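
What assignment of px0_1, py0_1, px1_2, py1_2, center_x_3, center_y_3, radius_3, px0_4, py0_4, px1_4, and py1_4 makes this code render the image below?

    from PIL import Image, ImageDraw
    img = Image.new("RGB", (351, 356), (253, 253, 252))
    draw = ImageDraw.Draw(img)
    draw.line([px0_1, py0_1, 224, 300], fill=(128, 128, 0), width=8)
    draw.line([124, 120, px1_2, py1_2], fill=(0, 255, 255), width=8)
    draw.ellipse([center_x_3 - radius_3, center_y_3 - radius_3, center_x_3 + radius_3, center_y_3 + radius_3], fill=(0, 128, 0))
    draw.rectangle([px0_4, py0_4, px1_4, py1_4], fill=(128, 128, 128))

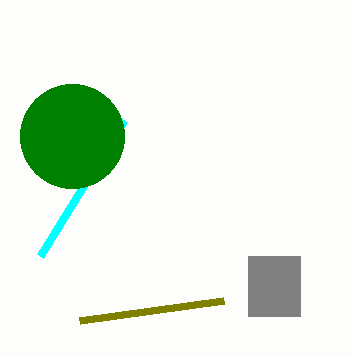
px0_1 = 80, py0_1 = 320, px1_2 = 40, py1_2 = 256, center_x_3 = 72, center_y_3 = 136, radius_3 = 52, px0_4 = 248, py0_4 = 256, px1_4 = 300, py1_4 = 316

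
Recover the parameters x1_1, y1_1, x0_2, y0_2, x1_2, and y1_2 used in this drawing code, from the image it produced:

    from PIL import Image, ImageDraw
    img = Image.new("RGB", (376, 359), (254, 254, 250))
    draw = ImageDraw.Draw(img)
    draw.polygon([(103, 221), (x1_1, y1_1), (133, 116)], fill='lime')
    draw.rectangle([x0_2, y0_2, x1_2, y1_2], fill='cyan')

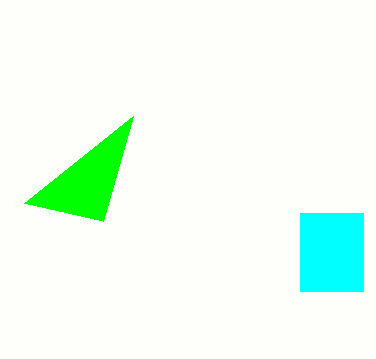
x1_1 = 24
y1_1 = 203
x0_2 = 300
y0_2 = 213
x1_2 = 363
y1_2 = 291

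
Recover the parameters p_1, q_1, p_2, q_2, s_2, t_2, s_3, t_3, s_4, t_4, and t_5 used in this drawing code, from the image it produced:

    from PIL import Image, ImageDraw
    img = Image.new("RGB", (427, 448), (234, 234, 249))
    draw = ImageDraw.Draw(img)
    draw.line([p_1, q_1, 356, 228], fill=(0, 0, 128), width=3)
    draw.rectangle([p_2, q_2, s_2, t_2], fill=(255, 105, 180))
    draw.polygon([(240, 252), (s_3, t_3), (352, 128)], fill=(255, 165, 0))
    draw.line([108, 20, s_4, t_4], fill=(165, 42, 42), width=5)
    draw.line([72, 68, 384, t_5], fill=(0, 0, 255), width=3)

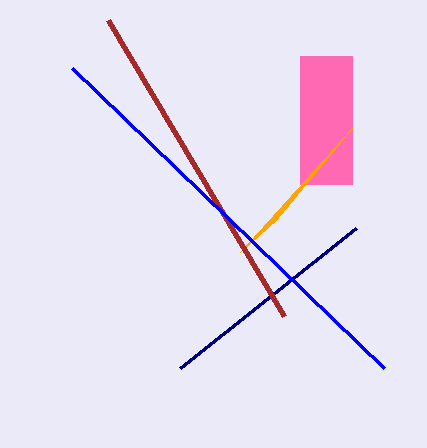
p_1 = 180; q_1 = 368; p_2 = 300; q_2 = 56; s_2 = 352; t_2 = 184; s_3 = 276; t_3 = 220; s_4 = 284; t_4 = 316; t_5 = 368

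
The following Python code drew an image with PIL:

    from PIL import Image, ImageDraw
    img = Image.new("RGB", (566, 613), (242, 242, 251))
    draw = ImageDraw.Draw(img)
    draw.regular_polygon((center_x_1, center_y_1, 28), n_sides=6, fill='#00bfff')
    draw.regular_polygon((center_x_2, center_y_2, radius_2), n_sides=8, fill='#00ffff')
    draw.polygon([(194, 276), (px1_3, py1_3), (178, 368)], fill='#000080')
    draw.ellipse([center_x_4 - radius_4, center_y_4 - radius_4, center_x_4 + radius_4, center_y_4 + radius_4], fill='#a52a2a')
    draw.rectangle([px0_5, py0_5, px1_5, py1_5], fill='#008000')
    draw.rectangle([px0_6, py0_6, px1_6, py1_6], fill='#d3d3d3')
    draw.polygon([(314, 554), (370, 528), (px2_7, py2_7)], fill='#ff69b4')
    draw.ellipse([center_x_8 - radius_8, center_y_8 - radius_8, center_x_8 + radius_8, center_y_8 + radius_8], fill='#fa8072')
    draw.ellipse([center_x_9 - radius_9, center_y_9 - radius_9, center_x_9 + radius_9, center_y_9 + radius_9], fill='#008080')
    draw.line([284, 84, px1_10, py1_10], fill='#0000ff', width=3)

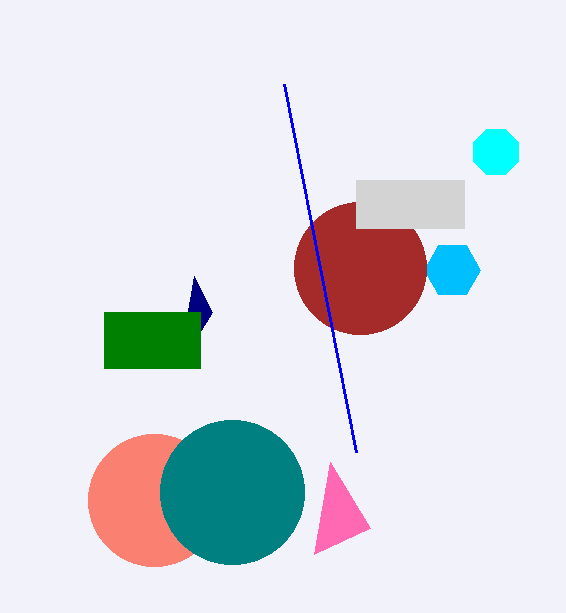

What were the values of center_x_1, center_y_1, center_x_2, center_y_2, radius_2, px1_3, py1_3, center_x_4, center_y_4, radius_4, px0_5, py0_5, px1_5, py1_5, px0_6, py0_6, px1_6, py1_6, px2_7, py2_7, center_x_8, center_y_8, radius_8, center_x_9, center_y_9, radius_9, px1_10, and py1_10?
center_x_1 = 452; center_y_1 = 270; center_x_2 = 496; center_y_2 = 152; radius_2 = 24; px1_3 = 212; py1_3 = 312; center_x_4 = 360; center_y_4 = 268; radius_4 = 66; px0_5 = 104; py0_5 = 312; px1_5 = 200; py1_5 = 368; px0_6 = 356; py0_6 = 180; px1_6 = 464; py1_6 = 228; px2_7 = 330; py2_7 = 462; center_x_8 = 154; center_y_8 = 500; radius_8 = 66; center_x_9 = 232; center_y_9 = 492; radius_9 = 72; px1_10 = 356; py1_10 = 452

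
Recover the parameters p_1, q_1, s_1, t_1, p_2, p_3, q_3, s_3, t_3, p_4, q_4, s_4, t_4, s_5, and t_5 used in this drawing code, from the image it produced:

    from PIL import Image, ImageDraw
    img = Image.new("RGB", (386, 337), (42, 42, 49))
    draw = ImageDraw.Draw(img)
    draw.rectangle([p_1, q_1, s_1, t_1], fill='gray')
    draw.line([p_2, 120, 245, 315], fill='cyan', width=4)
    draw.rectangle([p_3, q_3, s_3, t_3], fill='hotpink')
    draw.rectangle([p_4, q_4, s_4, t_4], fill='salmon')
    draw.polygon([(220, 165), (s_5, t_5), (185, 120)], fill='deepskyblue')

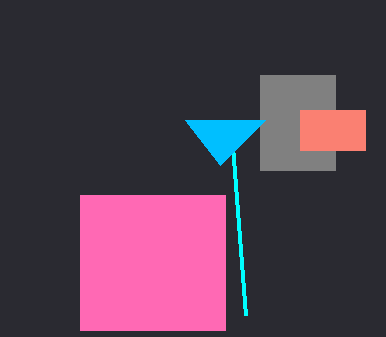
p_1 = 260, q_1 = 75, s_1 = 335, t_1 = 170, p_2 = 230, p_3 = 80, q_3 = 195, s_3 = 225, t_3 = 330, p_4 = 300, q_4 = 110, s_4 = 365, t_4 = 150, s_5 = 265, t_5 = 120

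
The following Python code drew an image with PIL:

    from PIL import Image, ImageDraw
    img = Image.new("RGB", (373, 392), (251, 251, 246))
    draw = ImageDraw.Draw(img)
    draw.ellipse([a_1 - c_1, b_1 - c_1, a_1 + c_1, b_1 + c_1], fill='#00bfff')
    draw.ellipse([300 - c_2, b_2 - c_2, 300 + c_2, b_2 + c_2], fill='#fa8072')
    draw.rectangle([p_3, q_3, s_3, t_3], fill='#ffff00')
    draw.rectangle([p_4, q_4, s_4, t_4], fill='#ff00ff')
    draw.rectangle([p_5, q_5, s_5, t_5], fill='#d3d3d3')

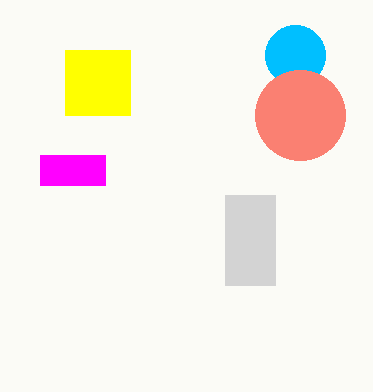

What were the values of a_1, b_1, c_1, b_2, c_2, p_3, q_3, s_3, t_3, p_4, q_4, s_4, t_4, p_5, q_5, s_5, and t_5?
a_1 = 295
b_1 = 55
c_1 = 30
b_2 = 115
c_2 = 45
p_3 = 65
q_3 = 50
s_3 = 130
t_3 = 115
p_4 = 40
q_4 = 155
s_4 = 105
t_4 = 185
p_5 = 225
q_5 = 195
s_5 = 275
t_5 = 285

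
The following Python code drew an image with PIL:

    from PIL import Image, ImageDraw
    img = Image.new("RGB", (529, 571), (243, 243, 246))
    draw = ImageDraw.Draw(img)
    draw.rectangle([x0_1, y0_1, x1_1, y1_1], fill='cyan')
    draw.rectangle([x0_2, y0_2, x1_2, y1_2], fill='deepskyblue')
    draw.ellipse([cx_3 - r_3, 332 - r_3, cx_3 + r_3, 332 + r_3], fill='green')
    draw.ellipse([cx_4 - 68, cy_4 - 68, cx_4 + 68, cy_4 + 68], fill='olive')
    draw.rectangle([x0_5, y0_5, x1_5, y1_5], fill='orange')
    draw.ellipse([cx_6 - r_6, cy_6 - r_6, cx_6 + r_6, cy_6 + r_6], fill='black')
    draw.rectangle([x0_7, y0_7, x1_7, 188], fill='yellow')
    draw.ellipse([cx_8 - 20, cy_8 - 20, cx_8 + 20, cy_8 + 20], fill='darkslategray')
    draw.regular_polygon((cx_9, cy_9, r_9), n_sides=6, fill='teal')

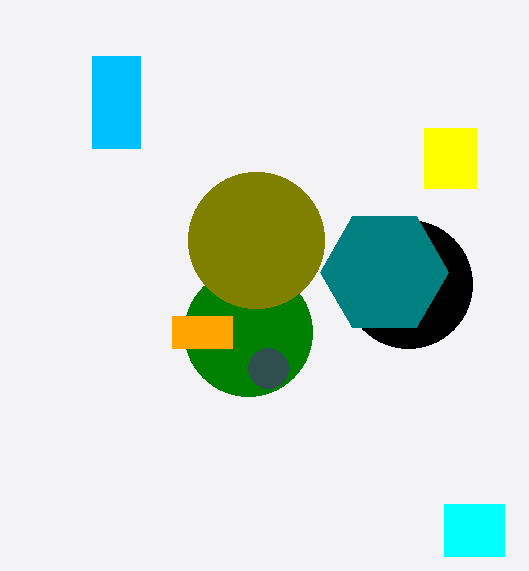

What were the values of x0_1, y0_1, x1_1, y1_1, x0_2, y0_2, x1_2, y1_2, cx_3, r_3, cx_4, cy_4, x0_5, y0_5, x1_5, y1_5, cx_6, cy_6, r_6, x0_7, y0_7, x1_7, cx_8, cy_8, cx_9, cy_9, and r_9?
x0_1 = 444, y0_1 = 504, x1_1 = 504, y1_1 = 556, x0_2 = 92, y0_2 = 56, x1_2 = 140, y1_2 = 148, cx_3 = 248, r_3 = 64, cx_4 = 256, cy_4 = 240, x0_5 = 172, y0_5 = 316, x1_5 = 232, y1_5 = 348, cx_6 = 408, cy_6 = 284, r_6 = 64, x0_7 = 424, y0_7 = 128, x1_7 = 476, cx_8 = 268, cy_8 = 368, cx_9 = 384, cy_9 = 272, r_9 = 64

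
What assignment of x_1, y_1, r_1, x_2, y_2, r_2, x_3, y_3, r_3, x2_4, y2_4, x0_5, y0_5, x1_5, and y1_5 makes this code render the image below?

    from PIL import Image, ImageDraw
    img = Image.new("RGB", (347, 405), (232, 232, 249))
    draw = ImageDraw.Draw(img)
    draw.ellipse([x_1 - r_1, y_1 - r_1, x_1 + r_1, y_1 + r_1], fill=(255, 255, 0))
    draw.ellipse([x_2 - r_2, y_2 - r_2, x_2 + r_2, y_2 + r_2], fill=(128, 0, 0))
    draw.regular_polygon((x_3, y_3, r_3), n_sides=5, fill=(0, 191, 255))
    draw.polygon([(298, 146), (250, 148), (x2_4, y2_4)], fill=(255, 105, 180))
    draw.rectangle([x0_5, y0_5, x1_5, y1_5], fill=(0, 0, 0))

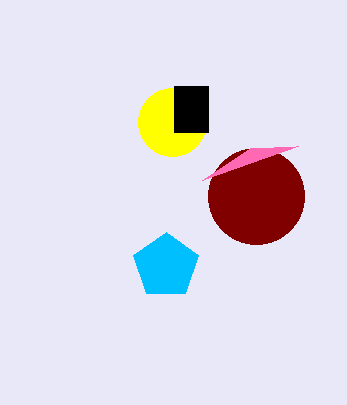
x_1 = 172, y_1 = 122, r_1 = 34, x_2 = 256, y_2 = 196, r_2 = 48, x_3 = 166, y_3 = 266, r_3 = 34, x2_4 = 202, y2_4 = 180, x0_5 = 174, y0_5 = 86, x1_5 = 208, y1_5 = 132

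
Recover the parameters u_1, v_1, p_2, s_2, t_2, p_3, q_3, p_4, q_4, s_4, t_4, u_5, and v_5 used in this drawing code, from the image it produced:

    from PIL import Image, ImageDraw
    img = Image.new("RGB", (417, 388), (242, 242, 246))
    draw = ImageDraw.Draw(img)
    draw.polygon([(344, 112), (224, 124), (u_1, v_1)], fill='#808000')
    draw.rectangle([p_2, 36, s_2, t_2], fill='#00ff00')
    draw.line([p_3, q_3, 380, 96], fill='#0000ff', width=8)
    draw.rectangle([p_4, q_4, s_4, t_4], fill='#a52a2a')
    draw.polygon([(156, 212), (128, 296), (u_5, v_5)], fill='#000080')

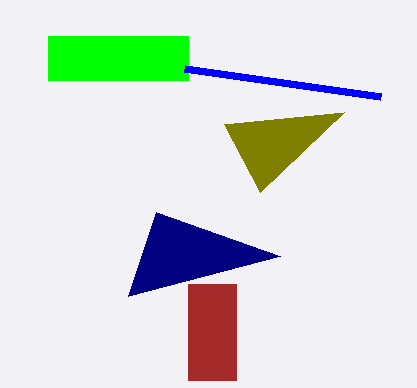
u_1 = 260, v_1 = 192, p_2 = 48, s_2 = 188, t_2 = 80, p_3 = 184, q_3 = 68, p_4 = 188, q_4 = 284, s_4 = 236, t_4 = 380, u_5 = 280, v_5 = 256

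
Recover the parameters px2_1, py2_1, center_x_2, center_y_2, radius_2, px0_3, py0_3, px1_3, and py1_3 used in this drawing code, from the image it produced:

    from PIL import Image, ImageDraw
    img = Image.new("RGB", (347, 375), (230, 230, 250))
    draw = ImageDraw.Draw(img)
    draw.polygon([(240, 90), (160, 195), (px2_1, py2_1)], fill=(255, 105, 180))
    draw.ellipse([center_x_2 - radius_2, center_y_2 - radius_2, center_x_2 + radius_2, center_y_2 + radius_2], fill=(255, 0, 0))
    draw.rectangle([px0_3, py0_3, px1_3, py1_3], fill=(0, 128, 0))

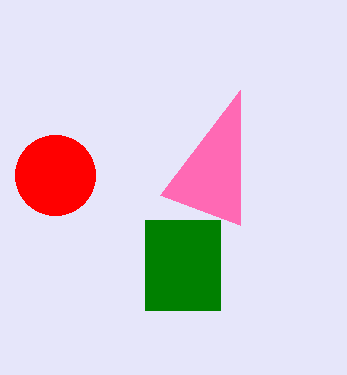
px2_1 = 240, py2_1 = 225, center_x_2 = 55, center_y_2 = 175, radius_2 = 40, px0_3 = 145, py0_3 = 220, px1_3 = 220, py1_3 = 310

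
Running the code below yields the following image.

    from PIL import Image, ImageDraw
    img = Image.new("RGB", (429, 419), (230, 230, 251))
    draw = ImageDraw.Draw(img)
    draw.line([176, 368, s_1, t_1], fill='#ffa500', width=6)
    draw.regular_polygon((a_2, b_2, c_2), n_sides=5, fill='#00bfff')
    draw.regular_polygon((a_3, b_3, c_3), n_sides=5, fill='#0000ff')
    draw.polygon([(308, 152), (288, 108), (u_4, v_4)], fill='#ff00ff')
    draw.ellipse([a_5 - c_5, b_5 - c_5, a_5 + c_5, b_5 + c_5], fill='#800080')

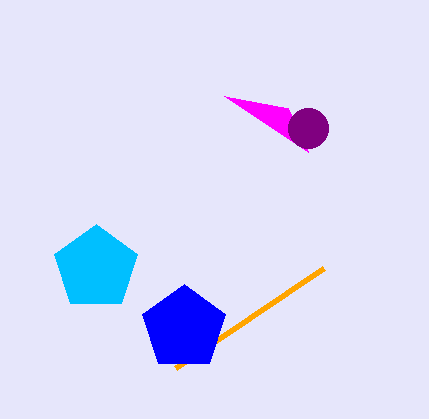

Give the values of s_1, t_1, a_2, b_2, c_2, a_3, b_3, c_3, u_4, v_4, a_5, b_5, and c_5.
s_1 = 324
t_1 = 268
a_2 = 96
b_2 = 268
c_2 = 44
a_3 = 184
b_3 = 328
c_3 = 44
u_4 = 224
v_4 = 96
a_5 = 308
b_5 = 128
c_5 = 20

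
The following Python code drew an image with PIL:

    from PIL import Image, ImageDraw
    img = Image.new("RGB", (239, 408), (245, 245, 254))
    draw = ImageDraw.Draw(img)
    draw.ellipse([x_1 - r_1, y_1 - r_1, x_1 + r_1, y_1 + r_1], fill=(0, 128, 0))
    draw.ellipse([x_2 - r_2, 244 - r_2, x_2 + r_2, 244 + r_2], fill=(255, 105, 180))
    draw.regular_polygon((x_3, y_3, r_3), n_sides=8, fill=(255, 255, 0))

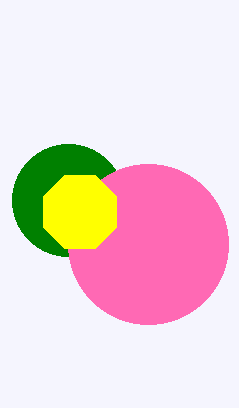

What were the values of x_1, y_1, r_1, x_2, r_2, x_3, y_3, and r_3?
x_1 = 68, y_1 = 200, r_1 = 56, x_2 = 148, r_2 = 80, x_3 = 80, y_3 = 212, r_3 = 40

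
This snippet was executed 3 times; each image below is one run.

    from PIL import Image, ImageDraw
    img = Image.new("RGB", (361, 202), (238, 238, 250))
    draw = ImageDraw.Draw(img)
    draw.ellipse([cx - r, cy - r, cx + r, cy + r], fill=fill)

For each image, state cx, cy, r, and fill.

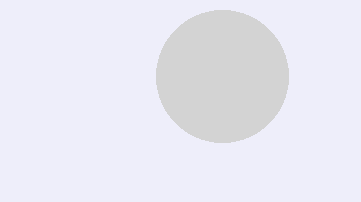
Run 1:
cx = 222, cy = 76, r = 66, fill = 'lightgray'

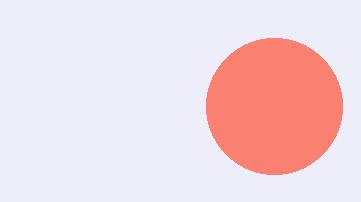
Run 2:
cx = 274; cy = 106; r = 68; fill = 'salmon'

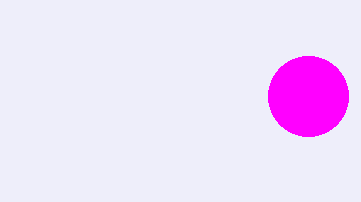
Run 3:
cx = 308, cy = 96, r = 40, fill = 'magenta'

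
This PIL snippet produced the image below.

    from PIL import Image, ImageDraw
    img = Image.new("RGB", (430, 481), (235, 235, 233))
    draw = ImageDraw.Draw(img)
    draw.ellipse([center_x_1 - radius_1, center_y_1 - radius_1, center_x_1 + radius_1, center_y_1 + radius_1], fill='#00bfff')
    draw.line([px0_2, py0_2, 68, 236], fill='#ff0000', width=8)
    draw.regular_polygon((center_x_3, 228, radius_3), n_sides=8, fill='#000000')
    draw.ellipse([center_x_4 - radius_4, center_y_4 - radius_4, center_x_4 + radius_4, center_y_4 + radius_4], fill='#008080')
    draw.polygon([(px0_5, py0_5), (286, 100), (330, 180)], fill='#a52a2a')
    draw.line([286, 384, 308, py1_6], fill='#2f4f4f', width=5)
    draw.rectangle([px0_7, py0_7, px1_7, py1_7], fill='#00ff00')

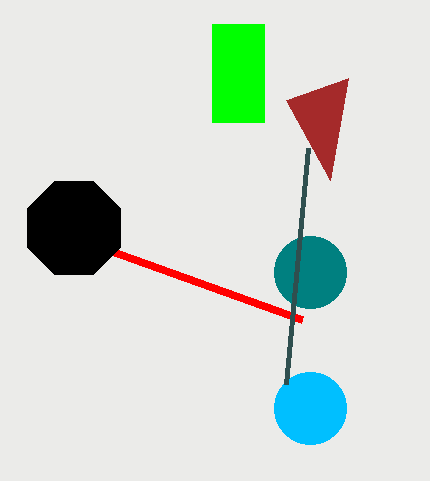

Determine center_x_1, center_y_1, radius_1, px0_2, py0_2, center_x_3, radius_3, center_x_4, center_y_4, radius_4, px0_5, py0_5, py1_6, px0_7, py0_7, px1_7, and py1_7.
center_x_1 = 310
center_y_1 = 408
radius_1 = 36
px0_2 = 302
py0_2 = 320
center_x_3 = 74
radius_3 = 50
center_x_4 = 310
center_y_4 = 272
radius_4 = 36
px0_5 = 348
py0_5 = 78
py1_6 = 148
px0_7 = 212
py0_7 = 24
px1_7 = 264
py1_7 = 122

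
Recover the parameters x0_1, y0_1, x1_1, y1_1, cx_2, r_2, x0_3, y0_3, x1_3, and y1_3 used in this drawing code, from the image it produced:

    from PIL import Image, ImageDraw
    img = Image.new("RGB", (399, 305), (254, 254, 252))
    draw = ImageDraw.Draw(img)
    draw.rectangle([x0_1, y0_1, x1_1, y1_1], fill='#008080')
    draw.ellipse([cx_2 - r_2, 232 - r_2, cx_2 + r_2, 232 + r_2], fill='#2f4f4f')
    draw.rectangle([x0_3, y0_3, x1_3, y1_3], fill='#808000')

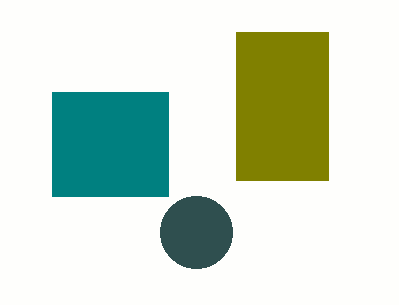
x0_1 = 52
y0_1 = 92
x1_1 = 168
y1_1 = 196
cx_2 = 196
r_2 = 36
x0_3 = 236
y0_3 = 32
x1_3 = 328
y1_3 = 180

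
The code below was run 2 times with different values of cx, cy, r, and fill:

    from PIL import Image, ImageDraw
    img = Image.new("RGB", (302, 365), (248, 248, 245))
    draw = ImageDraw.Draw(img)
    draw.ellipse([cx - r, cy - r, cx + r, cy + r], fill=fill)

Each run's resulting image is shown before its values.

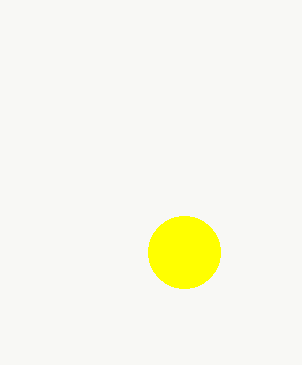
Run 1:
cx = 184
cy = 252
r = 36
fill = 'yellow'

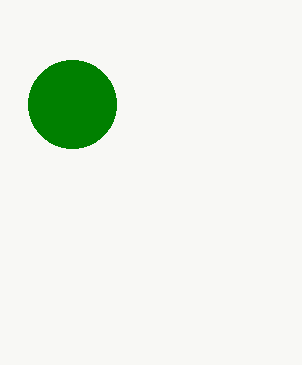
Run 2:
cx = 72
cy = 104
r = 44
fill = 'green'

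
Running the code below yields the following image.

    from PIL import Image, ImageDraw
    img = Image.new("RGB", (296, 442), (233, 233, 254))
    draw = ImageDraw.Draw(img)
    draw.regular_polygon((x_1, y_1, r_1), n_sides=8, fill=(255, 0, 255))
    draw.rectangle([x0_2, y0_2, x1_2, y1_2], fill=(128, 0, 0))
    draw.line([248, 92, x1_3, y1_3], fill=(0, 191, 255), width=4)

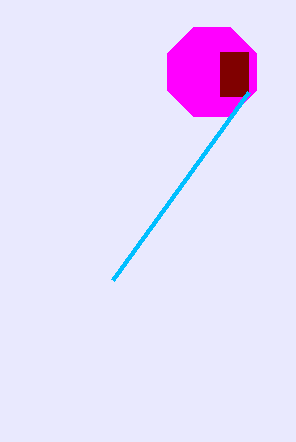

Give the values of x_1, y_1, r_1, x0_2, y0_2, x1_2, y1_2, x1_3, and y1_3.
x_1 = 212
y_1 = 72
r_1 = 48
x0_2 = 220
y0_2 = 52
x1_2 = 248
y1_2 = 96
x1_3 = 112
y1_3 = 280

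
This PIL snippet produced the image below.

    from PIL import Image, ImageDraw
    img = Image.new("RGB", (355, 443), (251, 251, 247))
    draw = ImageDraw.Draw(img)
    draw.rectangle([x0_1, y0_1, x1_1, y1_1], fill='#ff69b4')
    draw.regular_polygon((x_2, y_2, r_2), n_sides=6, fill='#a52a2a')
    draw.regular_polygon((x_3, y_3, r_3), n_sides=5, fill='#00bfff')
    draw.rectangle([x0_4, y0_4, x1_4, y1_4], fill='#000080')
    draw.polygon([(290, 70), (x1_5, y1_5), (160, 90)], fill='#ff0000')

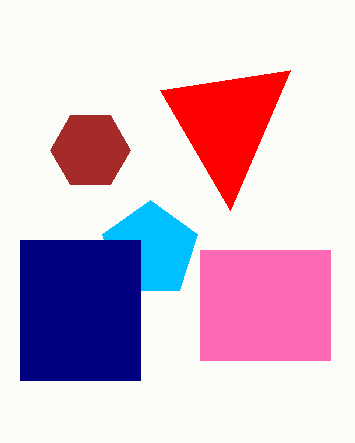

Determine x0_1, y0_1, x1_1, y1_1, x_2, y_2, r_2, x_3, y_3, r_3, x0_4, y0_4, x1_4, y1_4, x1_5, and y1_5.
x0_1 = 200
y0_1 = 250
x1_1 = 330
y1_1 = 360
x_2 = 90
y_2 = 150
r_2 = 40
x_3 = 150
y_3 = 250
r_3 = 50
x0_4 = 20
y0_4 = 240
x1_4 = 140
y1_4 = 380
x1_5 = 230
y1_5 = 210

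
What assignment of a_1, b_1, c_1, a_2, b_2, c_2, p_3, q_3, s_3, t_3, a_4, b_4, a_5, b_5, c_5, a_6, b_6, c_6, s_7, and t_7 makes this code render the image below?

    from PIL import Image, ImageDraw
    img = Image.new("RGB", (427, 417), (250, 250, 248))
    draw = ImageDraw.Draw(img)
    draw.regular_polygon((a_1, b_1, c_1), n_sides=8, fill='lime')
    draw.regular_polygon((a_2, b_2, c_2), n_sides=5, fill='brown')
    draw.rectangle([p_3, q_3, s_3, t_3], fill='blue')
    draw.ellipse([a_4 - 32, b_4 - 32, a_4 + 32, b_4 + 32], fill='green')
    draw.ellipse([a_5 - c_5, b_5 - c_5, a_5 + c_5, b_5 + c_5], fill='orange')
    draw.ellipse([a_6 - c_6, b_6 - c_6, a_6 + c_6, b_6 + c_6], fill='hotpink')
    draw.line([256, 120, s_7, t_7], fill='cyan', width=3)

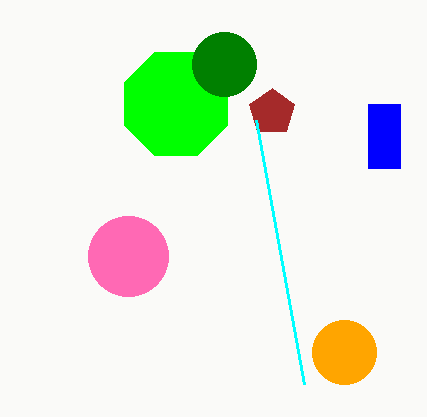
a_1 = 176, b_1 = 104, c_1 = 56, a_2 = 272, b_2 = 112, c_2 = 24, p_3 = 368, q_3 = 104, s_3 = 400, t_3 = 168, a_4 = 224, b_4 = 64, a_5 = 344, b_5 = 352, c_5 = 32, a_6 = 128, b_6 = 256, c_6 = 40, s_7 = 304, t_7 = 384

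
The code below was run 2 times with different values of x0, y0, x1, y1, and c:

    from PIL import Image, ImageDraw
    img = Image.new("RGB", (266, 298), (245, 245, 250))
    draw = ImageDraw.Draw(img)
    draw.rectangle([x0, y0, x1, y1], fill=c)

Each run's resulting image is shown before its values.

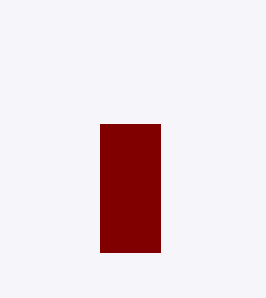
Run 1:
x0 = 100; y0 = 124; x1 = 160; y1 = 252; c = 'maroon'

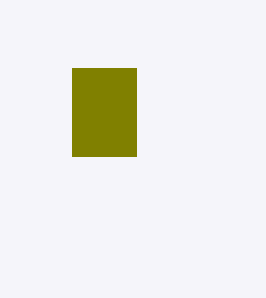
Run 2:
x0 = 72
y0 = 68
x1 = 136
y1 = 156
c = 'olive'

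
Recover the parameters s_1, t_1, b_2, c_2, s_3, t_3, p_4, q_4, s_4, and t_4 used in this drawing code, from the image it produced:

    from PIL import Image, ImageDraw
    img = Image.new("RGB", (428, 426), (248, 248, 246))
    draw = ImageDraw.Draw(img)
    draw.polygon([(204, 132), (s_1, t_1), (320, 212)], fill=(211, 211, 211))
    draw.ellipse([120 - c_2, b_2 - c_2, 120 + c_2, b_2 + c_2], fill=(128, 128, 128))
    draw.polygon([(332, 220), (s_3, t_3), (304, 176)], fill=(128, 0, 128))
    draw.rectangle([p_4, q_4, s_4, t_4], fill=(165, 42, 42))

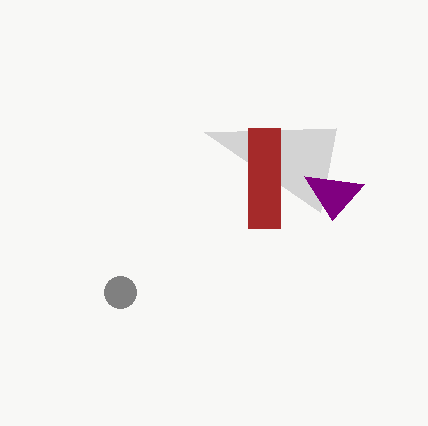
s_1 = 336, t_1 = 128, b_2 = 292, c_2 = 16, s_3 = 364, t_3 = 184, p_4 = 248, q_4 = 128, s_4 = 280, t_4 = 228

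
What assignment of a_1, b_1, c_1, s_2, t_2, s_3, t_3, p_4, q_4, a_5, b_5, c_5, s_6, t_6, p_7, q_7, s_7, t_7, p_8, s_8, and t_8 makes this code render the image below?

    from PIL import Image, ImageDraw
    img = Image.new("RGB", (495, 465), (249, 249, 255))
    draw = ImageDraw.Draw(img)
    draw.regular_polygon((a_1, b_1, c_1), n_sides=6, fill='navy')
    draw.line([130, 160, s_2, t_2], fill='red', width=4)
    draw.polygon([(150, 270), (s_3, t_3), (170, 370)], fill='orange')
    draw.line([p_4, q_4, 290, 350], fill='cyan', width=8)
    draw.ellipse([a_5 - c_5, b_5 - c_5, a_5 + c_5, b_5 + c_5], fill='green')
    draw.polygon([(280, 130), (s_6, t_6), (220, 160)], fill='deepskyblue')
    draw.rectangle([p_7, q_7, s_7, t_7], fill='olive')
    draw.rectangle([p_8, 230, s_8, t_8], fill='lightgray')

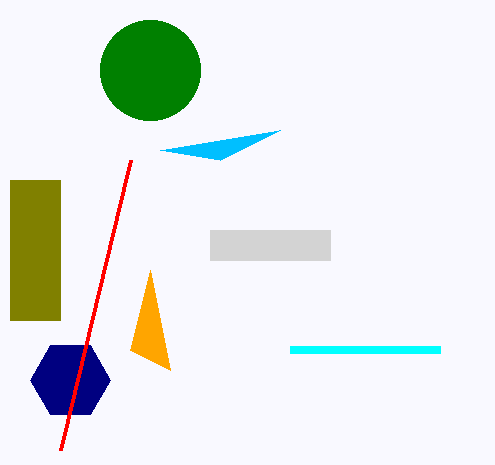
a_1 = 70
b_1 = 380
c_1 = 40
s_2 = 60
t_2 = 450
s_3 = 130
t_3 = 350
p_4 = 440
q_4 = 350
a_5 = 150
b_5 = 70
c_5 = 50
s_6 = 160
t_6 = 150
p_7 = 10
q_7 = 180
s_7 = 60
t_7 = 320
p_8 = 210
s_8 = 330
t_8 = 260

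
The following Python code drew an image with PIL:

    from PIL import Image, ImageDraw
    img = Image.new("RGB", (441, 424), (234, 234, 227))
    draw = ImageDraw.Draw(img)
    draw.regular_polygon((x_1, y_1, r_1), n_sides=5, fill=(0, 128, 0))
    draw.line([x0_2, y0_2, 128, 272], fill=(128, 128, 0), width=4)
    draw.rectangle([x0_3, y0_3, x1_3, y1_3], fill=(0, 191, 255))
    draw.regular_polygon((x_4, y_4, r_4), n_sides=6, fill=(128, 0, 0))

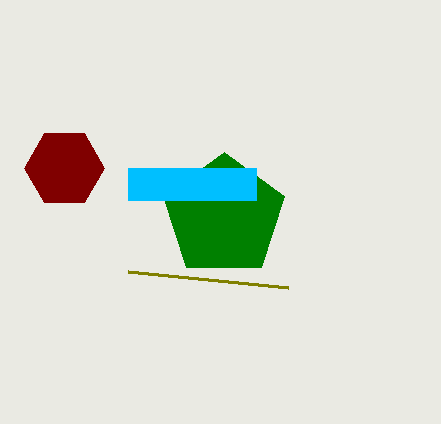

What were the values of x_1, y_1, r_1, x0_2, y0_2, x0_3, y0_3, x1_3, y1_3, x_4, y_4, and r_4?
x_1 = 224; y_1 = 216; r_1 = 64; x0_2 = 288; y0_2 = 288; x0_3 = 128; y0_3 = 168; x1_3 = 256; y1_3 = 200; x_4 = 64; y_4 = 168; r_4 = 40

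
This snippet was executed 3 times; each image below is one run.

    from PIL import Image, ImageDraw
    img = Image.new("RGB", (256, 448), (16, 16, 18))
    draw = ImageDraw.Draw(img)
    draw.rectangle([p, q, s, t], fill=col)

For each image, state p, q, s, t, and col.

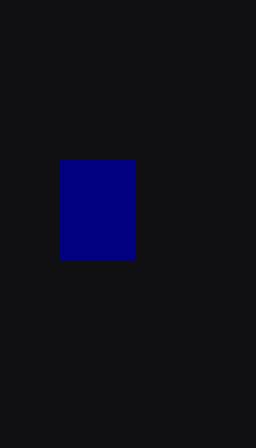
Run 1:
p = 60, q = 160, s = 135, t = 260, col = 'navy'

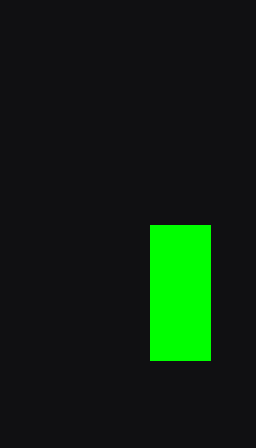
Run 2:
p = 150, q = 225, s = 210, t = 360, col = 'lime'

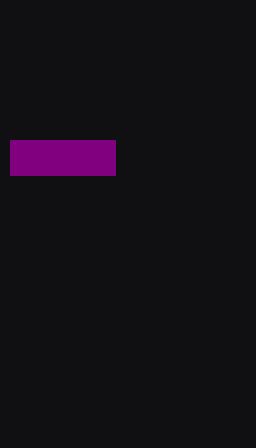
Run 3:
p = 10; q = 140; s = 115; t = 175; col = 'purple'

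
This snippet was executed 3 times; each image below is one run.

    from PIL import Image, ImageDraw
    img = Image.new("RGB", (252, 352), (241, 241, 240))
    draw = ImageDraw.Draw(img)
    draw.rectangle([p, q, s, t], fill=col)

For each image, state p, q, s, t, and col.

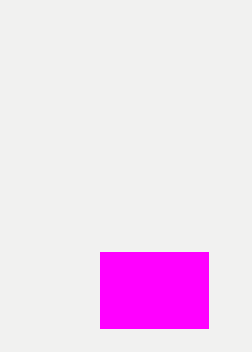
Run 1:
p = 100
q = 252
s = 208
t = 328
col = 'magenta'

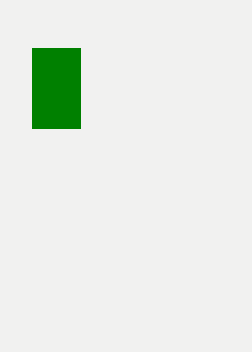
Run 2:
p = 32
q = 48
s = 80
t = 128
col = 'green'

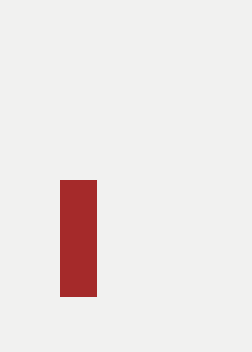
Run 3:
p = 60; q = 180; s = 96; t = 296; col = 'brown'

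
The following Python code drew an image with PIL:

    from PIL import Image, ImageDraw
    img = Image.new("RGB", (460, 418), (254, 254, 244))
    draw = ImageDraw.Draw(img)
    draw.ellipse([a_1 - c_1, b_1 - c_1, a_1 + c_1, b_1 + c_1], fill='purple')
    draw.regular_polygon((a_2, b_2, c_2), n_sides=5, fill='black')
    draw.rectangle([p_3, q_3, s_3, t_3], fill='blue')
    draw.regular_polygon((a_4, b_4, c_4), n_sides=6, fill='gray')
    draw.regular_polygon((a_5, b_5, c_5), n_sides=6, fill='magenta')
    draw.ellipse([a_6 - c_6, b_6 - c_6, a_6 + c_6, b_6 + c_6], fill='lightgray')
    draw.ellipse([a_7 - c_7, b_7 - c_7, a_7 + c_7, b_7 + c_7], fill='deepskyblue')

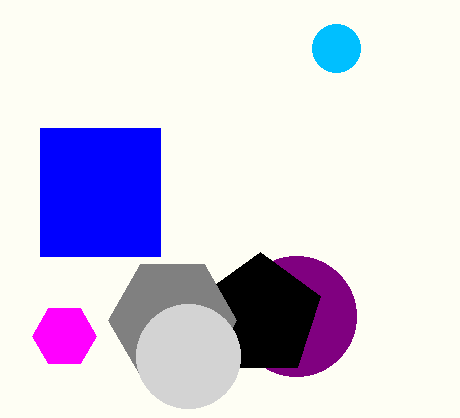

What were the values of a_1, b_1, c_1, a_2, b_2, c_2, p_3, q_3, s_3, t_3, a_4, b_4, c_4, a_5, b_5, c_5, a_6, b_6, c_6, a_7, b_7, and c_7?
a_1 = 296
b_1 = 316
c_1 = 60
a_2 = 260
b_2 = 316
c_2 = 64
p_3 = 40
q_3 = 128
s_3 = 160
t_3 = 256
a_4 = 172
b_4 = 320
c_4 = 64
a_5 = 64
b_5 = 336
c_5 = 32
a_6 = 188
b_6 = 356
c_6 = 52
a_7 = 336
b_7 = 48
c_7 = 24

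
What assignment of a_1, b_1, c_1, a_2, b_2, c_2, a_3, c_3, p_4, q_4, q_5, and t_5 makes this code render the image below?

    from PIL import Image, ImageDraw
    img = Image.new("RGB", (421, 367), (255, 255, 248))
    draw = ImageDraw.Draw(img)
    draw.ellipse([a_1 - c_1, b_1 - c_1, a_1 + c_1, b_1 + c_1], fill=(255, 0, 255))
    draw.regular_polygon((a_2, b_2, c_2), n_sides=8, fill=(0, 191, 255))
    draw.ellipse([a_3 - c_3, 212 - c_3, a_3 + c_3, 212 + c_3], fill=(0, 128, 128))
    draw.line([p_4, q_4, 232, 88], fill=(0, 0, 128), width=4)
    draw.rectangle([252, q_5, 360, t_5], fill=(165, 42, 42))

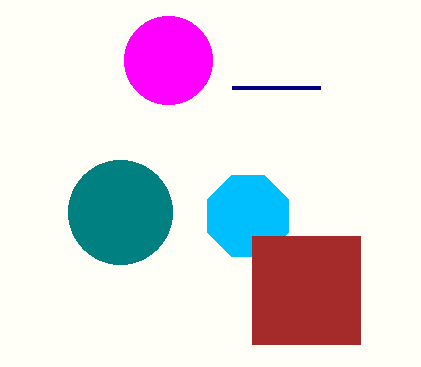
a_1 = 168; b_1 = 60; c_1 = 44; a_2 = 248; b_2 = 216; c_2 = 44; a_3 = 120; c_3 = 52; p_4 = 320; q_4 = 88; q_5 = 236; t_5 = 344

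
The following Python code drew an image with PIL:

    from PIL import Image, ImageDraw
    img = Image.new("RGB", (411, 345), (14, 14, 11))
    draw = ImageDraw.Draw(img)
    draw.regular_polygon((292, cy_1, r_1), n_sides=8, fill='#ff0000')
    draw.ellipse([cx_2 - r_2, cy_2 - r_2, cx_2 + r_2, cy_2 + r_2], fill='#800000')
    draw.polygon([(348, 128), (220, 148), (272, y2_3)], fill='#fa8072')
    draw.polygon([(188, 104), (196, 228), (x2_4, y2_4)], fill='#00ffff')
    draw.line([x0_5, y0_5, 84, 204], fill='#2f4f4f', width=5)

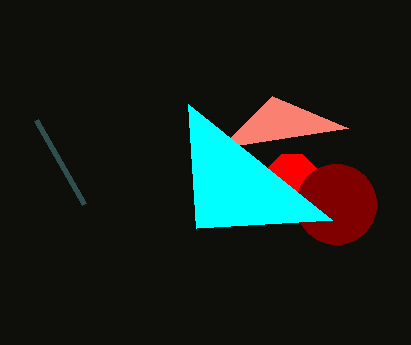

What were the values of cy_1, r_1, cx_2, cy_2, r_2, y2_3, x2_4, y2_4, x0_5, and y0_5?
cy_1 = 180, r_1 = 28, cx_2 = 336, cy_2 = 204, r_2 = 40, y2_3 = 96, x2_4 = 332, y2_4 = 220, x0_5 = 36, y0_5 = 120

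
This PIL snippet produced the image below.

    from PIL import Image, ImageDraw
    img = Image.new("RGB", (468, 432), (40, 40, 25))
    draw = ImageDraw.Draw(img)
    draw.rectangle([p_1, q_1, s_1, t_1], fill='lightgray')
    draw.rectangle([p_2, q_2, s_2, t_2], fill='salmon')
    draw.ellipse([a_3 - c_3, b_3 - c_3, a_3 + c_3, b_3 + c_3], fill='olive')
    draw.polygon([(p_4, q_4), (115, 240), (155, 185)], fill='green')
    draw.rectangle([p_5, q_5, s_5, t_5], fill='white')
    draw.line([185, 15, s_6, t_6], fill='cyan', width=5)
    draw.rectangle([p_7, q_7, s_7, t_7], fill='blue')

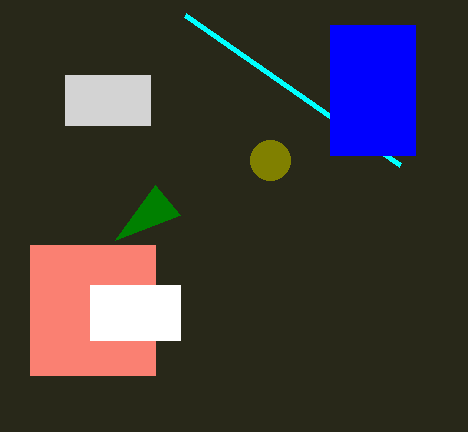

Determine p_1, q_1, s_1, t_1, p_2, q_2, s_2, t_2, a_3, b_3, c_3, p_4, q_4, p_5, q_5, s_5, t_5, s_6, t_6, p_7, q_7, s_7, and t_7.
p_1 = 65, q_1 = 75, s_1 = 150, t_1 = 125, p_2 = 30, q_2 = 245, s_2 = 155, t_2 = 375, a_3 = 270, b_3 = 160, c_3 = 20, p_4 = 180, q_4 = 215, p_5 = 90, q_5 = 285, s_5 = 180, t_5 = 340, s_6 = 400, t_6 = 165, p_7 = 330, q_7 = 25, s_7 = 415, t_7 = 155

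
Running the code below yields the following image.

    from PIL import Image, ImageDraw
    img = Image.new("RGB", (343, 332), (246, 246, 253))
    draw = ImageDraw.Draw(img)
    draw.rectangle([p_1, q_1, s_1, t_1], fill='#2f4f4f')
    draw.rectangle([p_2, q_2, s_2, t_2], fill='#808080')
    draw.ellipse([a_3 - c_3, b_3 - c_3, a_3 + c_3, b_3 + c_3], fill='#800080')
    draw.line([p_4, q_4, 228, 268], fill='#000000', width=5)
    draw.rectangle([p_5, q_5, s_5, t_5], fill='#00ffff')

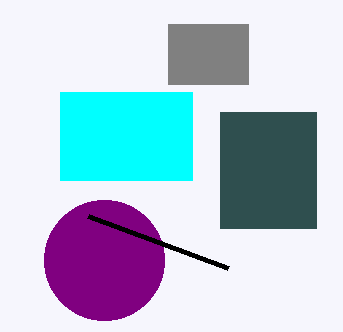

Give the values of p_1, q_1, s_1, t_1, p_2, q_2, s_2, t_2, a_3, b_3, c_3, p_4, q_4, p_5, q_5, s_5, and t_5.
p_1 = 220; q_1 = 112; s_1 = 316; t_1 = 228; p_2 = 168; q_2 = 24; s_2 = 248; t_2 = 84; a_3 = 104; b_3 = 260; c_3 = 60; p_4 = 88; q_4 = 216; p_5 = 60; q_5 = 92; s_5 = 192; t_5 = 180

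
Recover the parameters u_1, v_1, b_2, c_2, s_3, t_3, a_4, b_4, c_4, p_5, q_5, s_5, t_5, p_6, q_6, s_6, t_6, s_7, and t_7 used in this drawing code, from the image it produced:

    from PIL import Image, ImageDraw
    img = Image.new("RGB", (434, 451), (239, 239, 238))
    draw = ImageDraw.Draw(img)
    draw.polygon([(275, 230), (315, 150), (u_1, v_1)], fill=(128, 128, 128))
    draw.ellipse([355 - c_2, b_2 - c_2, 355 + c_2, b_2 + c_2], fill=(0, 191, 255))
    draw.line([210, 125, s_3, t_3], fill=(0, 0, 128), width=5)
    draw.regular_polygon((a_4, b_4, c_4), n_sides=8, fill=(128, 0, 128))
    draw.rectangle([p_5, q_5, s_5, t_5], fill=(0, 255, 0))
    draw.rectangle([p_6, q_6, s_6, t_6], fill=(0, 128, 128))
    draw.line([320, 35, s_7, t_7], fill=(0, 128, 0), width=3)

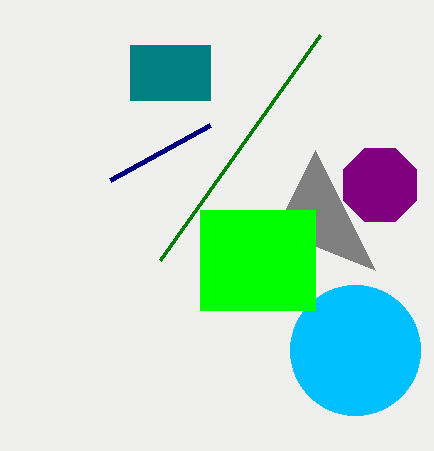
u_1 = 375, v_1 = 270, b_2 = 350, c_2 = 65, s_3 = 110, t_3 = 180, a_4 = 380, b_4 = 185, c_4 = 40, p_5 = 200, q_5 = 210, s_5 = 315, t_5 = 310, p_6 = 130, q_6 = 45, s_6 = 210, t_6 = 100, s_7 = 160, t_7 = 260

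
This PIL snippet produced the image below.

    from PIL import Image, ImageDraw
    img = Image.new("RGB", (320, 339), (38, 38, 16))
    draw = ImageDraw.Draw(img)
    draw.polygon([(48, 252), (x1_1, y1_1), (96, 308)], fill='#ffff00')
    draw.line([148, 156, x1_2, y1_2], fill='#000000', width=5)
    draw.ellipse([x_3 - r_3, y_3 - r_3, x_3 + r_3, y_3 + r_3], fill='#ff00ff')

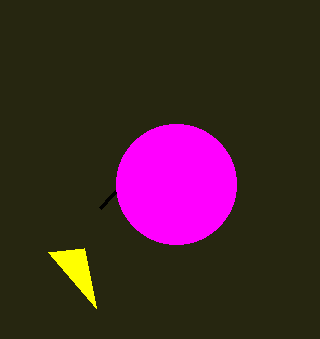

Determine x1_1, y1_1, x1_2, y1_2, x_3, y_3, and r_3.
x1_1 = 84, y1_1 = 248, x1_2 = 100, y1_2 = 208, x_3 = 176, y_3 = 184, r_3 = 60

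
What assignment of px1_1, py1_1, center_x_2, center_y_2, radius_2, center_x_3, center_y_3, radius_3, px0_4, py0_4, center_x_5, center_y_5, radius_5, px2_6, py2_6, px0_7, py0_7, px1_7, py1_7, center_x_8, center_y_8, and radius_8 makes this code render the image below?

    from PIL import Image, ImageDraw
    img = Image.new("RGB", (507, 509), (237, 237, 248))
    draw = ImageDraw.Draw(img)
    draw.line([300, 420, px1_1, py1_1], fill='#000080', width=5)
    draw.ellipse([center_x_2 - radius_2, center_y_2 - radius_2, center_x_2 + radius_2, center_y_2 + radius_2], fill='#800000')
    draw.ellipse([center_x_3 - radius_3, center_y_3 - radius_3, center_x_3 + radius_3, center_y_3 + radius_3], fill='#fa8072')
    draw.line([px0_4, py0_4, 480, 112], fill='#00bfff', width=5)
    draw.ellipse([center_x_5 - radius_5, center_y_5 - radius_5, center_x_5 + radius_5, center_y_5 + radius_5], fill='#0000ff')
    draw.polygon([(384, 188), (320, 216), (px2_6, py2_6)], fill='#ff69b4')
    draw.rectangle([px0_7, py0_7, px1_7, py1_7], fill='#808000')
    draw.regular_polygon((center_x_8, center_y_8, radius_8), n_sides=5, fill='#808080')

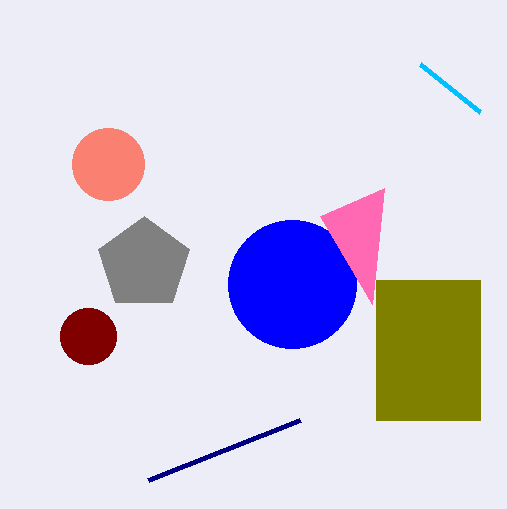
px1_1 = 148
py1_1 = 480
center_x_2 = 88
center_y_2 = 336
radius_2 = 28
center_x_3 = 108
center_y_3 = 164
radius_3 = 36
px0_4 = 420
py0_4 = 64
center_x_5 = 292
center_y_5 = 284
radius_5 = 64
px2_6 = 372
py2_6 = 304
px0_7 = 376
py0_7 = 280
px1_7 = 480
py1_7 = 420
center_x_8 = 144
center_y_8 = 264
radius_8 = 48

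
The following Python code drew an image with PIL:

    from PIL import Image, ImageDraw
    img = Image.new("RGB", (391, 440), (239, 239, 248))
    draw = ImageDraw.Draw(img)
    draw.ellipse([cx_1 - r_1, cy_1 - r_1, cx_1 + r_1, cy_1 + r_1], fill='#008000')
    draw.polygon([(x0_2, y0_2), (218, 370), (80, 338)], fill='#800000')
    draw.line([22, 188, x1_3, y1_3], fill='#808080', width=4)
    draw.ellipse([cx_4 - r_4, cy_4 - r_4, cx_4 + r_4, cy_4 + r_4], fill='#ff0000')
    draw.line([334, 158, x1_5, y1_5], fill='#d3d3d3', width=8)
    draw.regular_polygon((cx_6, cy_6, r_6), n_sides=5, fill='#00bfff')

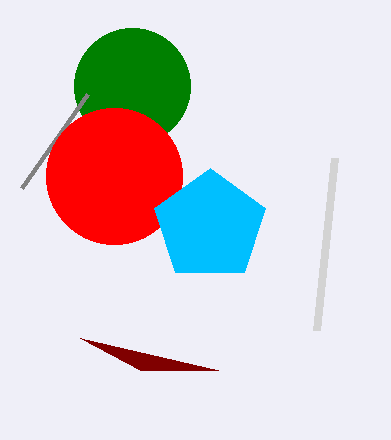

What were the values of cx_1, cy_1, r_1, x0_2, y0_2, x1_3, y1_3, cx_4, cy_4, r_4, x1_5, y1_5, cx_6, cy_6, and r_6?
cx_1 = 132, cy_1 = 86, r_1 = 58, x0_2 = 140, y0_2 = 370, x1_3 = 88, y1_3 = 94, cx_4 = 114, cy_4 = 176, r_4 = 68, x1_5 = 316, y1_5 = 330, cx_6 = 210, cy_6 = 226, r_6 = 58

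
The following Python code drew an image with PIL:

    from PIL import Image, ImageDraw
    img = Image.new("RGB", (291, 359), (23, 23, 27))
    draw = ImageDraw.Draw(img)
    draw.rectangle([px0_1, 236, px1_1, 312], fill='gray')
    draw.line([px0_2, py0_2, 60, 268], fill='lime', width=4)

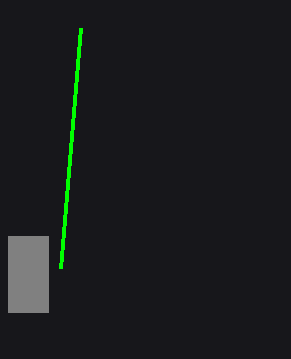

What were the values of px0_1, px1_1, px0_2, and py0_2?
px0_1 = 8; px1_1 = 48; px0_2 = 80; py0_2 = 28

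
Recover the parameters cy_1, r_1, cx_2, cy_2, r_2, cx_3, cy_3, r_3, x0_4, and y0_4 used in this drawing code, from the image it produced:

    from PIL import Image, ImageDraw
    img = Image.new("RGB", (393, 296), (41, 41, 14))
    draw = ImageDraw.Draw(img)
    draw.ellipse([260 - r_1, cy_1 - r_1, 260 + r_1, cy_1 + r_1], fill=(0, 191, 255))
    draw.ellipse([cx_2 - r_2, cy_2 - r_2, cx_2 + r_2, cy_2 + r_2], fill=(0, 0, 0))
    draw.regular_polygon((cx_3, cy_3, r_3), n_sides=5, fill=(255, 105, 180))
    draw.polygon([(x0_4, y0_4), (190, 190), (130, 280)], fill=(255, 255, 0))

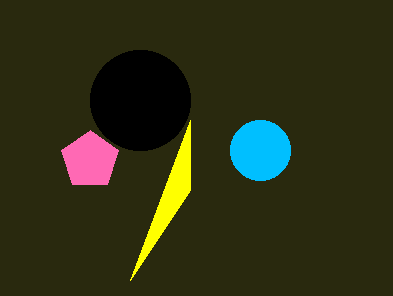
cy_1 = 150
r_1 = 30
cx_2 = 140
cy_2 = 100
r_2 = 50
cx_3 = 90
cy_3 = 160
r_3 = 30
x0_4 = 190
y0_4 = 120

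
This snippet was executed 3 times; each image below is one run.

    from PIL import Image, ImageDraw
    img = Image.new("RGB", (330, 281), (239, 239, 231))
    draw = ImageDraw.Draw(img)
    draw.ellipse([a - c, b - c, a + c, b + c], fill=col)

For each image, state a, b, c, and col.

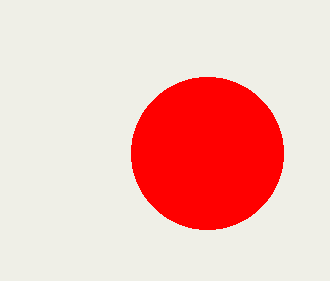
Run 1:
a = 207, b = 153, c = 76, col = 'red'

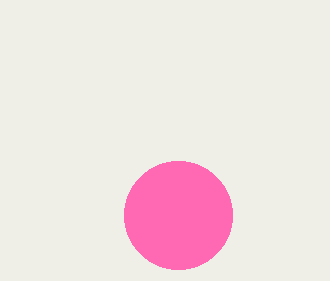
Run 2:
a = 178
b = 215
c = 54
col = 'hotpink'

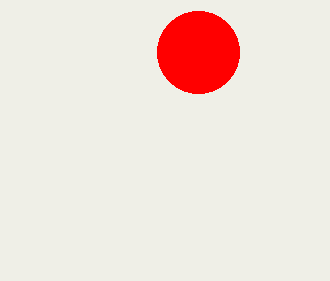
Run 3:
a = 198; b = 52; c = 41; col = 'red'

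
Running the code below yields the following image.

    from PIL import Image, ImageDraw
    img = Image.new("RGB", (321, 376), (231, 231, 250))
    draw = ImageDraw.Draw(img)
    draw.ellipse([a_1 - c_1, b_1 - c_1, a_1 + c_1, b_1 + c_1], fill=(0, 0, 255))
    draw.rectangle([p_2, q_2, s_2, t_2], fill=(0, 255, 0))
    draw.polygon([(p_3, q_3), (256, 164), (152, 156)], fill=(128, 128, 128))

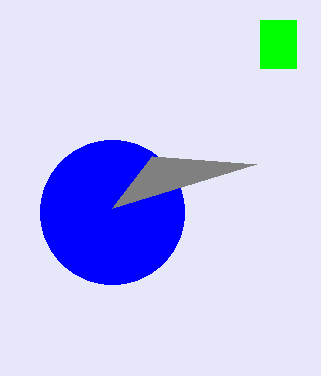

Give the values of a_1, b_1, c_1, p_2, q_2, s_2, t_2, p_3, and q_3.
a_1 = 112; b_1 = 212; c_1 = 72; p_2 = 260; q_2 = 20; s_2 = 296; t_2 = 68; p_3 = 112; q_3 = 208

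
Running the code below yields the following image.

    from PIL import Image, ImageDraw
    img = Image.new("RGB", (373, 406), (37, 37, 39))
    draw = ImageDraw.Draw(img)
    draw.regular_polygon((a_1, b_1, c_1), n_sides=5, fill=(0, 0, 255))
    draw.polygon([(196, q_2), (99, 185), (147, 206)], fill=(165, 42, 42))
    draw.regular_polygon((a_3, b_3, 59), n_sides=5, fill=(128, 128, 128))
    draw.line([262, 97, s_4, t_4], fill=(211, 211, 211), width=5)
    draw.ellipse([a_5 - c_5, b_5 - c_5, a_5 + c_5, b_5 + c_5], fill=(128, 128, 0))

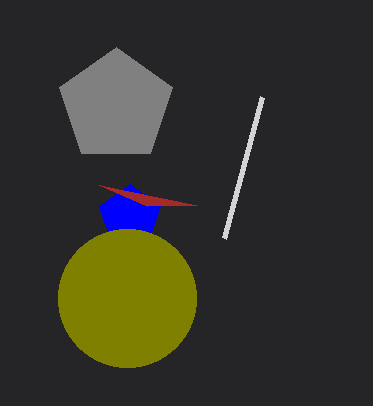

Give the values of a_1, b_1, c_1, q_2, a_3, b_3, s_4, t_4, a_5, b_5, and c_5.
a_1 = 130; b_1 = 216; c_1 = 32; q_2 = 205; a_3 = 116; b_3 = 106; s_4 = 224; t_4 = 238; a_5 = 127; b_5 = 298; c_5 = 69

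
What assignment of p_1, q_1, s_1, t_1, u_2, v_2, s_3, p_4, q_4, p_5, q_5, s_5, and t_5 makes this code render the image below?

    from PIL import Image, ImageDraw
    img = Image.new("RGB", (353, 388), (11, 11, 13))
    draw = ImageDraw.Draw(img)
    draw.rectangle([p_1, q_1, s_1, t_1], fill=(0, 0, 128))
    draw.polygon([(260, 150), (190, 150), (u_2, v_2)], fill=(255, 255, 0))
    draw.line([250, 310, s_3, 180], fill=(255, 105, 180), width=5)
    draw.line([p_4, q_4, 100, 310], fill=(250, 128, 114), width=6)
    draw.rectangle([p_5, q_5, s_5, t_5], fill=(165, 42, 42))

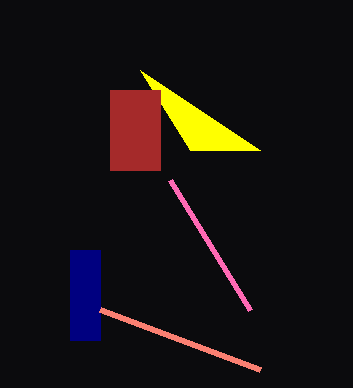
p_1 = 70, q_1 = 250, s_1 = 100, t_1 = 340, u_2 = 140, v_2 = 70, s_3 = 170, p_4 = 260, q_4 = 370, p_5 = 110, q_5 = 90, s_5 = 160, t_5 = 170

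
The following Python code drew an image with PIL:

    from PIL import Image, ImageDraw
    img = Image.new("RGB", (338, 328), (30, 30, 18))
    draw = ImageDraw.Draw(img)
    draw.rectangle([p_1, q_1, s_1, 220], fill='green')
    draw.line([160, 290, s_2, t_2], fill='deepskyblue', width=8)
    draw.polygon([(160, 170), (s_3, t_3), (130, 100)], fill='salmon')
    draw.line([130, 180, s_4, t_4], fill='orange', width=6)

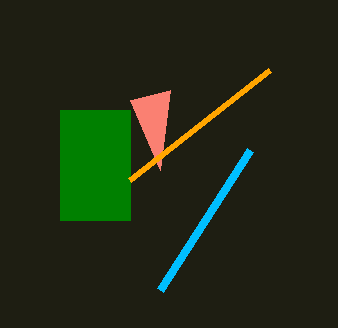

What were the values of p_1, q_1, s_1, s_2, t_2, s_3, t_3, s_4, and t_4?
p_1 = 60, q_1 = 110, s_1 = 130, s_2 = 250, t_2 = 150, s_3 = 170, t_3 = 90, s_4 = 270, t_4 = 70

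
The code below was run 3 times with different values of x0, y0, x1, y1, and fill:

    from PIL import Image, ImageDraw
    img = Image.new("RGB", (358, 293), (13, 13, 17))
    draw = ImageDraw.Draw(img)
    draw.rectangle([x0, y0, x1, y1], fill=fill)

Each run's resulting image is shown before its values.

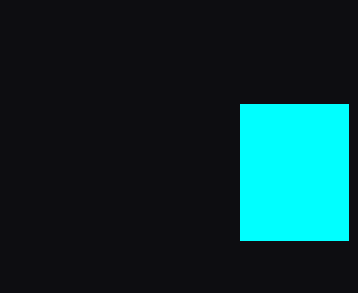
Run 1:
x0 = 240; y0 = 104; x1 = 348; y1 = 240; fill = 'cyan'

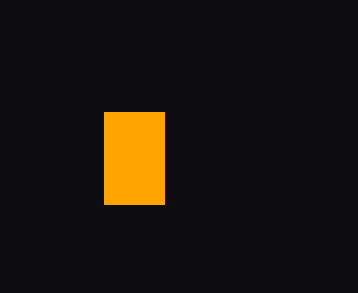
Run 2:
x0 = 104, y0 = 112, x1 = 164, y1 = 204, fill = 'orange'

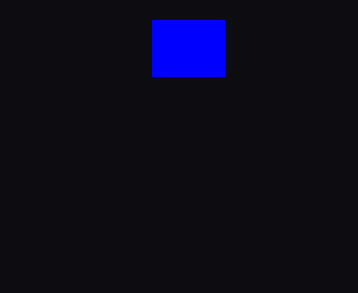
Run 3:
x0 = 152, y0 = 20, x1 = 224, y1 = 76, fill = 'blue'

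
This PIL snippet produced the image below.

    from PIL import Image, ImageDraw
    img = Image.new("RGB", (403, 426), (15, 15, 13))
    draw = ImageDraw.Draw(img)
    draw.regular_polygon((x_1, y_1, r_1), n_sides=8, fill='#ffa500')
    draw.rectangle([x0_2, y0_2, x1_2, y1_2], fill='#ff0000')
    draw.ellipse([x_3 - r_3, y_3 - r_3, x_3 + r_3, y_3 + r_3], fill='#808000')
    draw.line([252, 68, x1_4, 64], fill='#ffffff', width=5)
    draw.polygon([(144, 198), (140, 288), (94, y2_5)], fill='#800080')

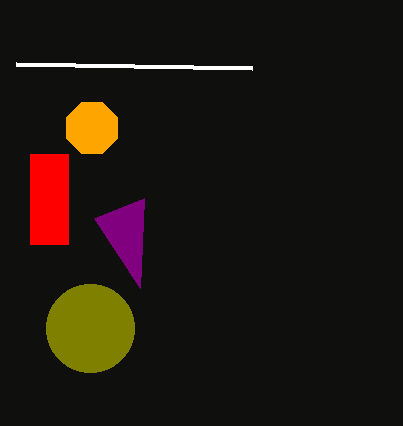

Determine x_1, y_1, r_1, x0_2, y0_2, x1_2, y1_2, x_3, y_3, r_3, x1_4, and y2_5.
x_1 = 92; y_1 = 128; r_1 = 28; x0_2 = 30; y0_2 = 154; x1_2 = 68; y1_2 = 244; x_3 = 90; y_3 = 328; r_3 = 44; x1_4 = 16; y2_5 = 218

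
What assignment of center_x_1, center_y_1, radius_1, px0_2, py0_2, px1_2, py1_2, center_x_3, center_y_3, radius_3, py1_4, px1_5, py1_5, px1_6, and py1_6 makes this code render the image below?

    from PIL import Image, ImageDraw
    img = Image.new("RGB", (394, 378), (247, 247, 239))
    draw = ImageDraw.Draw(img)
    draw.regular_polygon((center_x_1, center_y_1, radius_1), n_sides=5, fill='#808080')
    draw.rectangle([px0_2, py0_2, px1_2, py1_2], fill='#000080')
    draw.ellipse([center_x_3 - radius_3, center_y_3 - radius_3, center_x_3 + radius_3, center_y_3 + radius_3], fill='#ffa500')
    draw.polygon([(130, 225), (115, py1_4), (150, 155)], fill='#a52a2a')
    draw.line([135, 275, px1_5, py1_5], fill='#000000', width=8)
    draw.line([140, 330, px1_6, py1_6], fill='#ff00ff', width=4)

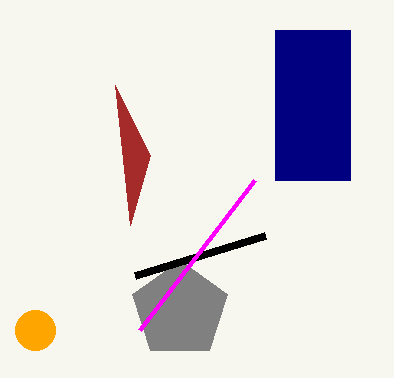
center_x_1 = 180, center_y_1 = 310, radius_1 = 50, px0_2 = 275, py0_2 = 30, px1_2 = 350, py1_2 = 180, center_x_3 = 35, center_y_3 = 330, radius_3 = 20, py1_4 = 85, px1_5 = 265, py1_5 = 235, px1_6 = 255, py1_6 = 180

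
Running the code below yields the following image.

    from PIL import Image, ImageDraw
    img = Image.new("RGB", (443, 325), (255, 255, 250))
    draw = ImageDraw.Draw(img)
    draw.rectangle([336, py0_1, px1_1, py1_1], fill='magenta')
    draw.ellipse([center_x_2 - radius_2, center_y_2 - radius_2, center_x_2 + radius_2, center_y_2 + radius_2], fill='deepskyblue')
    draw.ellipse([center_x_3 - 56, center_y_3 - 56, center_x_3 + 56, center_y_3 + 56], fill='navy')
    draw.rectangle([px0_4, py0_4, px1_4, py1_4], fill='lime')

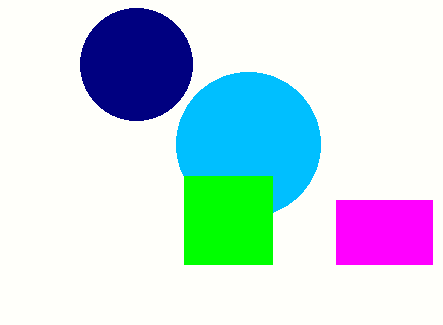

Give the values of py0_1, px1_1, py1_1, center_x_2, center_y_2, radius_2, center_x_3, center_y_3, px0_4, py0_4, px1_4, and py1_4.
py0_1 = 200; px1_1 = 432; py1_1 = 264; center_x_2 = 248; center_y_2 = 144; radius_2 = 72; center_x_3 = 136; center_y_3 = 64; px0_4 = 184; py0_4 = 176; px1_4 = 272; py1_4 = 264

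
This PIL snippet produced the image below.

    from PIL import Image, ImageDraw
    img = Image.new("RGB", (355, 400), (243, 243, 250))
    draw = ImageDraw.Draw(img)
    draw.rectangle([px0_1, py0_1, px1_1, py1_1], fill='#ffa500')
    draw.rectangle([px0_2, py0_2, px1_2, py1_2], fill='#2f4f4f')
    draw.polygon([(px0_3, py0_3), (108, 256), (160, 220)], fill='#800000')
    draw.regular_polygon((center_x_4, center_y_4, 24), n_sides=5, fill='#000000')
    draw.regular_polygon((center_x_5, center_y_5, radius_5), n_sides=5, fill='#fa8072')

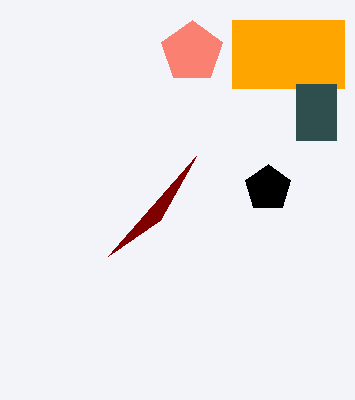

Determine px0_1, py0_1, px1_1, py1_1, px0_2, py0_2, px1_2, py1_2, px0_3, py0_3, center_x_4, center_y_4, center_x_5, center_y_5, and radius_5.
px0_1 = 232, py0_1 = 20, px1_1 = 344, py1_1 = 88, px0_2 = 296, py0_2 = 84, px1_2 = 336, py1_2 = 140, px0_3 = 196, py0_3 = 156, center_x_4 = 268, center_y_4 = 188, center_x_5 = 192, center_y_5 = 52, radius_5 = 32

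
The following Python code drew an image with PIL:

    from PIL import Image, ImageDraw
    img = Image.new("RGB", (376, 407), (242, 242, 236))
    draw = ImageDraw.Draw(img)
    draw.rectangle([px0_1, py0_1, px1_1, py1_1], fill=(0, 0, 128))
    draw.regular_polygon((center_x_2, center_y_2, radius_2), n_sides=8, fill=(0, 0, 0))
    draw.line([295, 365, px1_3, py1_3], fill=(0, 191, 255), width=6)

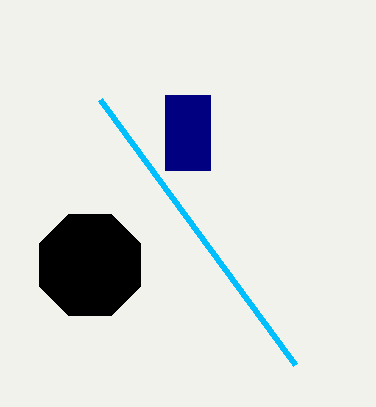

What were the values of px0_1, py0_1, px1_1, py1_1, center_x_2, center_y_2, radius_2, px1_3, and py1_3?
px0_1 = 165, py0_1 = 95, px1_1 = 210, py1_1 = 170, center_x_2 = 90, center_y_2 = 265, radius_2 = 55, px1_3 = 100, py1_3 = 100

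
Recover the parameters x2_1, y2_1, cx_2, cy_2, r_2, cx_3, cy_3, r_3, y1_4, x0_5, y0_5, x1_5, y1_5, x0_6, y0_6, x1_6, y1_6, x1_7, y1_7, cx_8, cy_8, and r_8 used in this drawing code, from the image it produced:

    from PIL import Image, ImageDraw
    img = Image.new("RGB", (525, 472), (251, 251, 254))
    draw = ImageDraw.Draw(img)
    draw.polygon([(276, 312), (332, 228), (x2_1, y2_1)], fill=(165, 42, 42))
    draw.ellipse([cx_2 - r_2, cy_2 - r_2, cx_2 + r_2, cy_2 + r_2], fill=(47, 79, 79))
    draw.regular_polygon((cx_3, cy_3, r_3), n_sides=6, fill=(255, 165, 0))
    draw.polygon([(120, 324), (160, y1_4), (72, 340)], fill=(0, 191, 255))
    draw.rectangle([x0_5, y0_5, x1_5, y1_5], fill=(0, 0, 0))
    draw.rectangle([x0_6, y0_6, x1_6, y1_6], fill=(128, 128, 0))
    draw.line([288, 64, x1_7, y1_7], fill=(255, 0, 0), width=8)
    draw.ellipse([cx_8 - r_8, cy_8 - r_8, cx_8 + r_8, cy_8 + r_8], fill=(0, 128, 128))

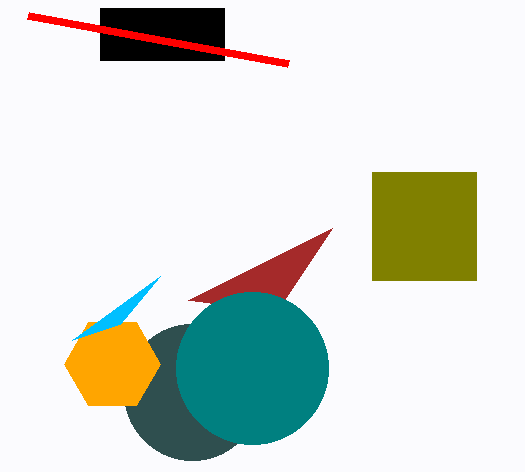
x2_1 = 188; y2_1 = 300; cx_2 = 192; cy_2 = 392; r_2 = 68; cx_3 = 112; cy_3 = 364; r_3 = 48; y1_4 = 276; x0_5 = 100; y0_5 = 8; x1_5 = 224; y1_5 = 60; x0_6 = 372; y0_6 = 172; x1_6 = 476; y1_6 = 280; x1_7 = 28; y1_7 = 16; cx_8 = 252; cy_8 = 368; r_8 = 76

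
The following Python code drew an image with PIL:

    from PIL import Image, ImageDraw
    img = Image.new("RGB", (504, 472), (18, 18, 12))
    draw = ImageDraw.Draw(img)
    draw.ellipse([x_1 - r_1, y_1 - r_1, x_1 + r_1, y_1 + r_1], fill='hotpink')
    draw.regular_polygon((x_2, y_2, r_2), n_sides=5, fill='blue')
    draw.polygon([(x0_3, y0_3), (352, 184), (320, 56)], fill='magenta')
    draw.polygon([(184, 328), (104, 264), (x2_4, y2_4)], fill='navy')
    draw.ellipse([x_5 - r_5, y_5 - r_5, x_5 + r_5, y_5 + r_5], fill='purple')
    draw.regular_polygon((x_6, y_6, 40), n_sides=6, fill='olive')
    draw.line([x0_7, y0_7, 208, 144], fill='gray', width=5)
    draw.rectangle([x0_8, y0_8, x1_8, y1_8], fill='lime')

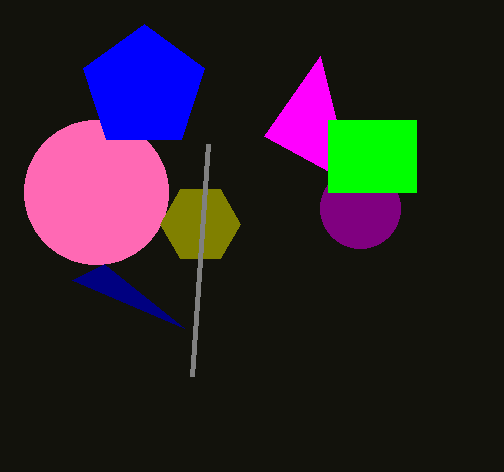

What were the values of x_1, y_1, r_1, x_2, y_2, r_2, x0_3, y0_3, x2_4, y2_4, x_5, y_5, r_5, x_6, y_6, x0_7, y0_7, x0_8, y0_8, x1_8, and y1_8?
x_1 = 96; y_1 = 192; r_1 = 72; x_2 = 144; y_2 = 88; r_2 = 64; x0_3 = 264; y0_3 = 136; x2_4 = 72; y2_4 = 280; x_5 = 360; y_5 = 208; r_5 = 40; x_6 = 200; y_6 = 224; x0_7 = 192; y0_7 = 376; x0_8 = 328; y0_8 = 120; x1_8 = 416; y1_8 = 192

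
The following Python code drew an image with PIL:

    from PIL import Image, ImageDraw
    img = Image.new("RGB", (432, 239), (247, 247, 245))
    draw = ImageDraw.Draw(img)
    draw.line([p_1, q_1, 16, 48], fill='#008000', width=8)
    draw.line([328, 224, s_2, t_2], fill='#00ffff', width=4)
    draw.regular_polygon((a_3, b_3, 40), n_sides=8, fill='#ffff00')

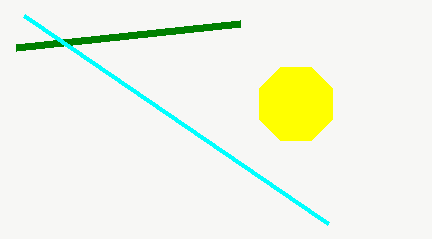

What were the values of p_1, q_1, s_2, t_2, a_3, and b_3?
p_1 = 240
q_1 = 24
s_2 = 24
t_2 = 16
a_3 = 296
b_3 = 104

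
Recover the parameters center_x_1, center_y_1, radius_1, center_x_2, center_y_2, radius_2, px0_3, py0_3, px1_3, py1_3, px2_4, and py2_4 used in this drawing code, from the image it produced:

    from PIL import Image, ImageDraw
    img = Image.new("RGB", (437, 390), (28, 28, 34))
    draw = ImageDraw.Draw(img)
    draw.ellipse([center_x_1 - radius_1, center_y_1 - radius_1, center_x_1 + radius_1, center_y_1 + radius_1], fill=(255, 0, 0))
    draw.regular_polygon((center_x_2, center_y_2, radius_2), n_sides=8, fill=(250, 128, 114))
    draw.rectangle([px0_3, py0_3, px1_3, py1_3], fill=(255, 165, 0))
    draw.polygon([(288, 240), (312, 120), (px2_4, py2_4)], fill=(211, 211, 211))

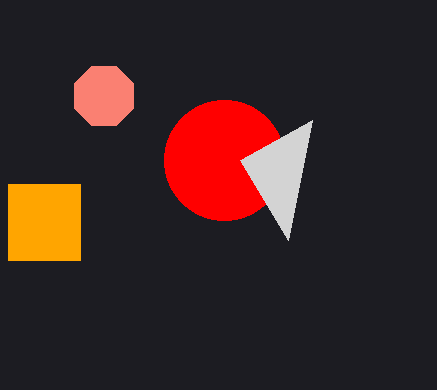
center_x_1 = 224
center_y_1 = 160
radius_1 = 60
center_x_2 = 104
center_y_2 = 96
radius_2 = 32
px0_3 = 8
py0_3 = 184
px1_3 = 80
py1_3 = 260
px2_4 = 240
py2_4 = 160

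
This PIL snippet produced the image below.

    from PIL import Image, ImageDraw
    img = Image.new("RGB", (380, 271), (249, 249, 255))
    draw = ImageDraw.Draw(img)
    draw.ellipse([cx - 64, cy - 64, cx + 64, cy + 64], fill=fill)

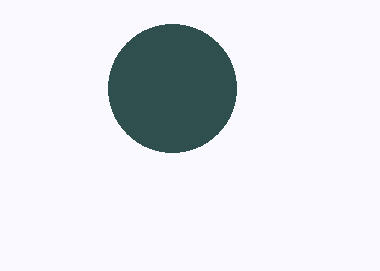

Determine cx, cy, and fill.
cx = 172; cy = 88; fill = 'darkslategray'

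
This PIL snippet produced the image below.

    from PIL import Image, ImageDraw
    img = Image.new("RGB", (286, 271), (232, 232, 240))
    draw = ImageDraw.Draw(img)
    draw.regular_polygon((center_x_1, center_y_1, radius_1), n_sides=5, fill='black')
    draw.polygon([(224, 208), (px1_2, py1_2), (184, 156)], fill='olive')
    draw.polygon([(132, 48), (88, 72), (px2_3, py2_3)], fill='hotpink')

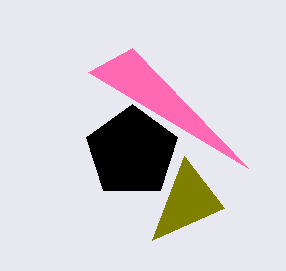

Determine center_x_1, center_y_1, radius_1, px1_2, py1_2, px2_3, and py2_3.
center_x_1 = 132
center_y_1 = 152
radius_1 = 48
px1_2 = 152
py1_2 = 240
px2_3 = 248
py2_3 = 168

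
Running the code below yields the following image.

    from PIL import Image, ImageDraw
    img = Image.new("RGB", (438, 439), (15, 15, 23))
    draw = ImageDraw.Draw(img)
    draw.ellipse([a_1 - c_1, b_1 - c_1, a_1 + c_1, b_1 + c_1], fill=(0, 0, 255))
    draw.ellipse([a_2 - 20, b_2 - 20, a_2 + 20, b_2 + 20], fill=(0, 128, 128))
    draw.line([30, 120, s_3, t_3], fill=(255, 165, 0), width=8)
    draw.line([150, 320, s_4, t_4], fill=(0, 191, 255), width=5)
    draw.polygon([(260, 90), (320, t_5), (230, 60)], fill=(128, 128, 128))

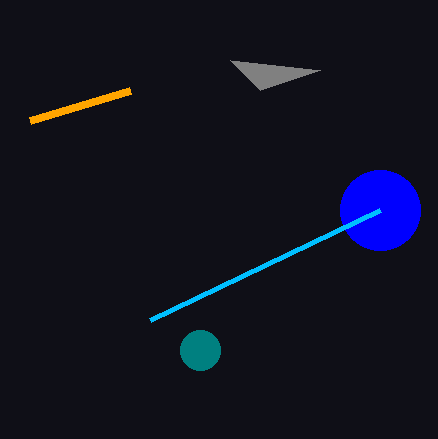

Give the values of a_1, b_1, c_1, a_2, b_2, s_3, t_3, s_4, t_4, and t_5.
a_1 = 380
b_1 = 210
c_1 = 40
a_2 = 200
b_2 = 350
s_3 = 130
t_3 = 90
s_4 = 380
t_4 = 210
t_5 = 70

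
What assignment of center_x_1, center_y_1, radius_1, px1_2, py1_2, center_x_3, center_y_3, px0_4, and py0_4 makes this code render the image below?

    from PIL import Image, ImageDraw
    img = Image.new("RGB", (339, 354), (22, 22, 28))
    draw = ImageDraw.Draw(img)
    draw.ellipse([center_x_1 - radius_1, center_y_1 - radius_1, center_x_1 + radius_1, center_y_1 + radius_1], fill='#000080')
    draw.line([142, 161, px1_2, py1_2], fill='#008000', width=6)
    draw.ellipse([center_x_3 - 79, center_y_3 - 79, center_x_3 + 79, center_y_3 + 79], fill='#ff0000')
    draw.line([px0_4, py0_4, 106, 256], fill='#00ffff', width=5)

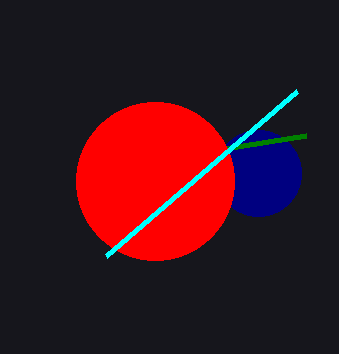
center_x_1 = 258, center_y_1 = 173, radius_1 = 43, px1_2 = 306, py1_2 = 135, center_x_3 = 155, center_y_3 = 181, px0_4 = 297, py0_4 = 91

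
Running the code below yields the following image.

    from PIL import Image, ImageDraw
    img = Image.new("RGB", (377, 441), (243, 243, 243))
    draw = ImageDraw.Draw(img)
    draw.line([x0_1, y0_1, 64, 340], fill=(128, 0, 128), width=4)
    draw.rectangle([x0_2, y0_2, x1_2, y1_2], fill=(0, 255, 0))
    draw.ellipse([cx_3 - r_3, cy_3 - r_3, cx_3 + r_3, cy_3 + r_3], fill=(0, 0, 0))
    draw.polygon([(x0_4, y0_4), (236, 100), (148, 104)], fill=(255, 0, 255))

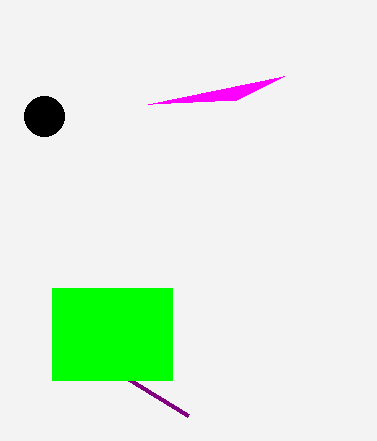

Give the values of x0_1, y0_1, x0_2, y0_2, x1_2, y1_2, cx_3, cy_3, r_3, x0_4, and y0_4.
x0_1 = 188
y0_1 = 416
x0_2 = 52
y0_2 = 288
x1_2 = 172
y1_2 = 380
cx_3 = 44
cy_3 = 116
r_3 = 20
x0_4 = 284
y0_4 = 76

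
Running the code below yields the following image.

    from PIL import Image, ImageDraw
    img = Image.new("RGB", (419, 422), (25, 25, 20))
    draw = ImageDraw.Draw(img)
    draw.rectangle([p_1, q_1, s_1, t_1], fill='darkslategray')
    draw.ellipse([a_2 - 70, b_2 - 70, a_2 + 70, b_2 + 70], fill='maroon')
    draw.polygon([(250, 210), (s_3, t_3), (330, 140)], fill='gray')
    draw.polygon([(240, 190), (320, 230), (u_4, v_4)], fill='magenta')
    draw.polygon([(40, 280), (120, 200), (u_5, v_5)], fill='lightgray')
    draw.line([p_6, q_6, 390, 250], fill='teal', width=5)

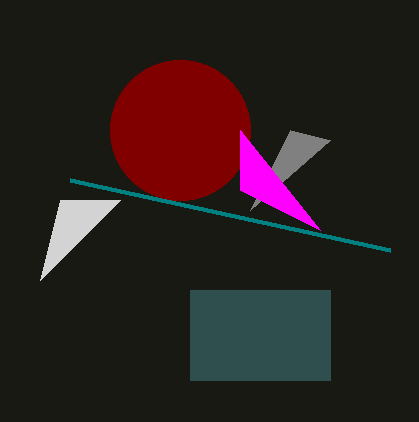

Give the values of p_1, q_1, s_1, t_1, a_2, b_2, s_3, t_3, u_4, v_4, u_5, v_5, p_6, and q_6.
p_1 = 190
q_1 = 290
s_1 = 330
t_1 = 380
a_2 = 180
b_2 = 130
s_3 = 290
t_3 = 130
u_4 = 240
v_4 = 130
u_5 = 60
v_5 = 200
p_6 = 70
q_6 = 180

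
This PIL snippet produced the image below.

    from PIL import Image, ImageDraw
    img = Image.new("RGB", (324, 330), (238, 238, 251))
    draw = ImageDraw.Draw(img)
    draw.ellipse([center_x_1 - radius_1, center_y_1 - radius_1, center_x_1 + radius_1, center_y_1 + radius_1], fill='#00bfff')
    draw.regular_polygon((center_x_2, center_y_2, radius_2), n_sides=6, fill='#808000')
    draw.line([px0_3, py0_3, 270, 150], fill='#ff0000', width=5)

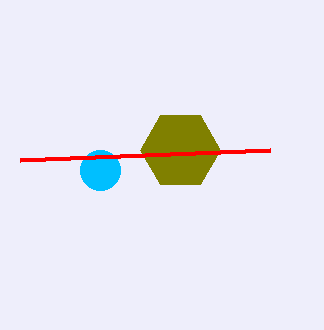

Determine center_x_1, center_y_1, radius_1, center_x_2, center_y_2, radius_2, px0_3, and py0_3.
center_x_1 = 100
center_y_1 = 170
radius_1 = 20
center_x_2 = 180
center_y_2 = 150
radius_2 = 40
px0_3 = 20
py0_3 = 160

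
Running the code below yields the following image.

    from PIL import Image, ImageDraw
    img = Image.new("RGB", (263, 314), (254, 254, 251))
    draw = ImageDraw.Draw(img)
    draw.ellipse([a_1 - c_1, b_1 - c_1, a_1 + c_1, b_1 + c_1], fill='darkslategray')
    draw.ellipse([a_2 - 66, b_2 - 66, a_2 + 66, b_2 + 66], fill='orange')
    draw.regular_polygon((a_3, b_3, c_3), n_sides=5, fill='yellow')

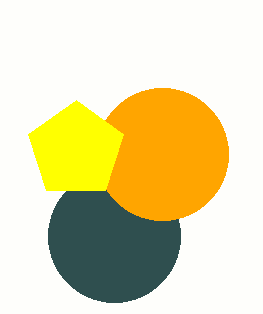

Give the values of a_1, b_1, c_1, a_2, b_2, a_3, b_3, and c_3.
a_1 = 114
b_1 = 236
c_1 = 66
a_2 = 162
b_2 = 154
a_3 = 76
b_3 = 150
c_3 = 50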